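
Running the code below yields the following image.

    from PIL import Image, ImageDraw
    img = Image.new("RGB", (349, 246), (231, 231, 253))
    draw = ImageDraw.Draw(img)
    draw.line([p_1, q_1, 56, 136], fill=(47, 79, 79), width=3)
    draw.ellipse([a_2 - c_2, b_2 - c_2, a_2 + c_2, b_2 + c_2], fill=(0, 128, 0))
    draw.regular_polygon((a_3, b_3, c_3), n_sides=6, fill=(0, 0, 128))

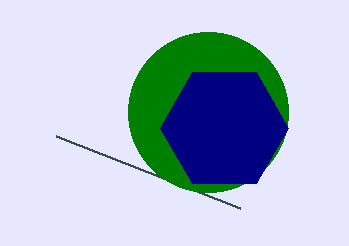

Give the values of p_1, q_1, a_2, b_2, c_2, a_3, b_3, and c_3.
p_1 = 240; q_1 = 208; a_2 = 208; b_2 = 112; c_2 = 80; a_3 = 224; b_3 = 128; c_3 = 64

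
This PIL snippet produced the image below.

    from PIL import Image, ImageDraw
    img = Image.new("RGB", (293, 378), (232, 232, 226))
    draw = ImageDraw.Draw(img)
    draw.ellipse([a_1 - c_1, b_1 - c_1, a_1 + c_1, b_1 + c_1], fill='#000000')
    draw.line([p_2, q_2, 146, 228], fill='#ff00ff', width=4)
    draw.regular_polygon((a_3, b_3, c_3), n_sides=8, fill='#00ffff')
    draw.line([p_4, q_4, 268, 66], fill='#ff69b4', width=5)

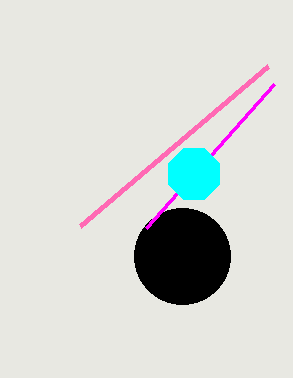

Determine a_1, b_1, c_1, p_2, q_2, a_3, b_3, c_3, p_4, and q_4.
a_1 = 182
b_1 = 256
c_1 = 48
p_2 = 274
q_2 = 84
a_3 = 194
b_3 = 174
c_3 = 28
p_4 = 80
q_4 = 226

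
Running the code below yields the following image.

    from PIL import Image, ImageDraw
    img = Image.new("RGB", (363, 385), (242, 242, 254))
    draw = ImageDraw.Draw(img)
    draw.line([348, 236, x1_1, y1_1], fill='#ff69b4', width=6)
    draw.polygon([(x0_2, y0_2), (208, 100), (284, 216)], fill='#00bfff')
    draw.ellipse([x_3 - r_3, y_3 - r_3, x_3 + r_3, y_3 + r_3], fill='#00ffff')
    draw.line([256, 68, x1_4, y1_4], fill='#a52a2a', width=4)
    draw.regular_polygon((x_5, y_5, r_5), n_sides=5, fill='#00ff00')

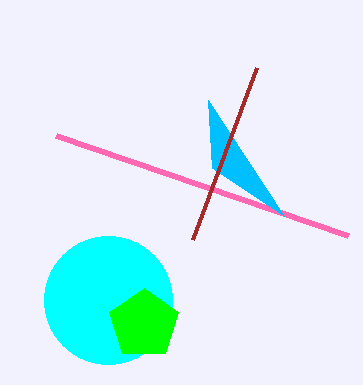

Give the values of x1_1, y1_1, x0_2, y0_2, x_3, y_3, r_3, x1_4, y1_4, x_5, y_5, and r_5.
x1_1 = 56, y1_1 = 136, x0_2 = 212, y0_2 = 168, x_3 = 108, y_3 = 300, r_3 = 64, x1_4 = 192, y1_4 = 240, x_5 = 144, y_5 = 324, r_5 = 36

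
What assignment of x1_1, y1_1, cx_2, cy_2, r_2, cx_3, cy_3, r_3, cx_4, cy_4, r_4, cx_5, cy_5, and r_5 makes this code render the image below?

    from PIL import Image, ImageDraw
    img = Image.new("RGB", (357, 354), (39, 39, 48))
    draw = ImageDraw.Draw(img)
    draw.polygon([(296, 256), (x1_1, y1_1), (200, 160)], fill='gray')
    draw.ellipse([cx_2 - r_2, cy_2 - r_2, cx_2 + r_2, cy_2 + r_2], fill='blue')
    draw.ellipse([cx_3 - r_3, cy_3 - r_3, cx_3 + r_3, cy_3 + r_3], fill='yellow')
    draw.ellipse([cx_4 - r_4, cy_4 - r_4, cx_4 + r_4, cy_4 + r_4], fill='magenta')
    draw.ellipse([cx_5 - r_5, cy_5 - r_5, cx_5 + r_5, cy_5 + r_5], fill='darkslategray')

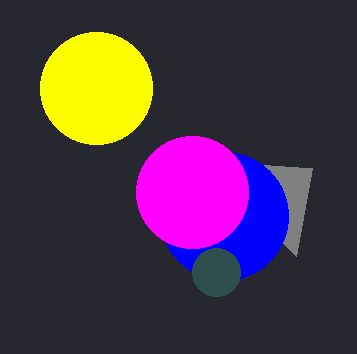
x1_1 = 312, y1_1 = 168, cx_2 = 224, cy_2 = 216, r_2 = 64, cx_3 = 96, cy_3 = 88, r_3 = 56, cx_4 = 192, cy_4 = 192, r_4 = 56, cx_5 = 216, cy_5 = 272, r_5 = 24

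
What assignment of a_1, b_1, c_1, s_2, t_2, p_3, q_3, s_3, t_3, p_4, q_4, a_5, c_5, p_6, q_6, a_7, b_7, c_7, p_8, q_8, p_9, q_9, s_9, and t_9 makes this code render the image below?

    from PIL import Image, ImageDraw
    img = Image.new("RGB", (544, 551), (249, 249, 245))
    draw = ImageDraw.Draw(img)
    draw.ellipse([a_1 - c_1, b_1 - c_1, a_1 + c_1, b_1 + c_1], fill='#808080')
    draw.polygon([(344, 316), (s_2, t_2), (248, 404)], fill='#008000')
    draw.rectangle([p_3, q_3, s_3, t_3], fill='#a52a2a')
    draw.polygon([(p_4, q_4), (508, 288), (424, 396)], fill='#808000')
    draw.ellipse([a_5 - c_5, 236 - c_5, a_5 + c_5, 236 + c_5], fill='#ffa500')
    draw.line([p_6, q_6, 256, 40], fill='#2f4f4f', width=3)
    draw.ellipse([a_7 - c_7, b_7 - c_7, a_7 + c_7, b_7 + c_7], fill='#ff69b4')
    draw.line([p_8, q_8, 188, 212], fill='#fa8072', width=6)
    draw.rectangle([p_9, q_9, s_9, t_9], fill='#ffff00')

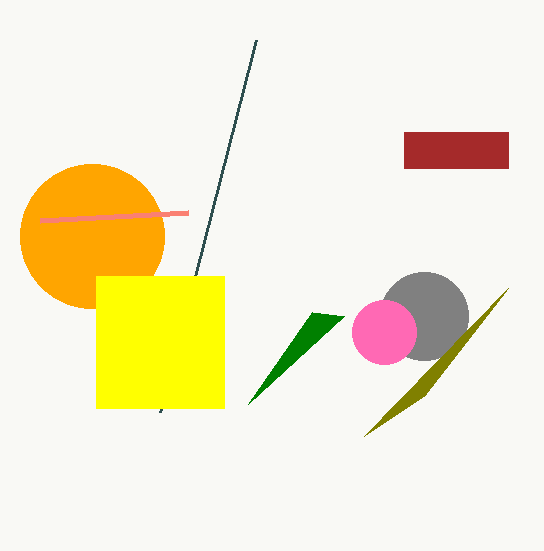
a_1 = 424, b_1 = 316, c_1 = 44, s_2 = 312, t_2 = 312, p_3 = 404, q_3 = 132, s_3 = 508, t_3 = 168, p_4 = 364, q_4 = 436, a_5 = 92, c_5 = 72, p_6 = 160, q_6 = 412, a_7 = 384, b_7 = 332, c_7 = 32, p_8 = 40, q_8 = 220, p_9 = 96, q_9 = 276, s_9 = 224, t_9 = 408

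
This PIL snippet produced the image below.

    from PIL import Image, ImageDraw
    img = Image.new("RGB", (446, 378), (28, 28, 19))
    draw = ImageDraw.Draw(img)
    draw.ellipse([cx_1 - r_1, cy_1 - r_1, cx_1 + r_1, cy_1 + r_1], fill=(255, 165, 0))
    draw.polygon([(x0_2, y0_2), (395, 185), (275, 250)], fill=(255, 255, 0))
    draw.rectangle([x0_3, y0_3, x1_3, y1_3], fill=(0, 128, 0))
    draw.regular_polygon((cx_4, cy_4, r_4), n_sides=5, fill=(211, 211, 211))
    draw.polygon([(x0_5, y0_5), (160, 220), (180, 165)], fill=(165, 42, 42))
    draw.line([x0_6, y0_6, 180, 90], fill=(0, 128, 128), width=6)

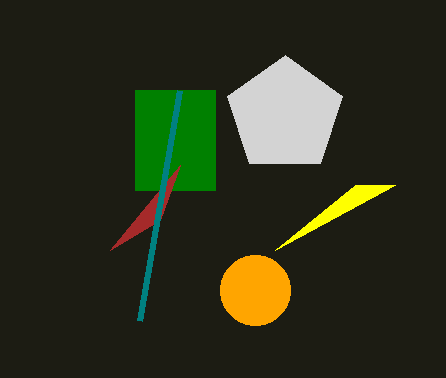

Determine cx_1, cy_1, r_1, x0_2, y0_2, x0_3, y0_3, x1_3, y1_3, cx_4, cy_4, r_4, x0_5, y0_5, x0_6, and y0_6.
cx_1 = 255; cy_1 = 290; r_1 = 35; x0_2 = 355; y0_2 = 185; x0_3 = 135; y0_3 = 90; x1_3 = 215; y1_3 = 190; cx_4 = 285; cy_4 = 115; r_4 = 60; x0_5 = 110; y0_5 = 250; x0_6 = 140; y0_6 = 320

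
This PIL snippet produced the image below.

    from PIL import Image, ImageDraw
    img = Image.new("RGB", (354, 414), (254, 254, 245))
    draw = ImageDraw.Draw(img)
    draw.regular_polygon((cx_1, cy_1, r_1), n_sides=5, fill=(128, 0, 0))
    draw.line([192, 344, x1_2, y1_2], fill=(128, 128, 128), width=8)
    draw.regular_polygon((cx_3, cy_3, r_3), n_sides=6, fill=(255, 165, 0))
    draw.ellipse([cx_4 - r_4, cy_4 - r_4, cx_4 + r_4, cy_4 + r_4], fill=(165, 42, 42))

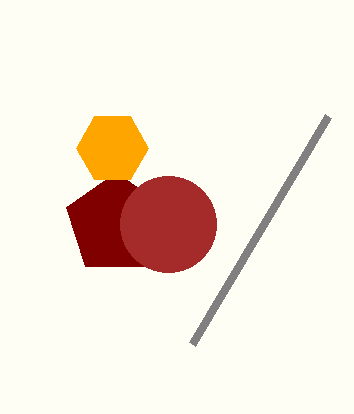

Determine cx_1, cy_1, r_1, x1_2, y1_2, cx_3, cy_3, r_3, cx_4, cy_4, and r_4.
cx_1 = 116, cy_1 = 224, r_1 = 52, x1_2 = 328, y1_2 = 116, cx_3 = 112, cy_3 = 148, r_3 = 36, cx_4 = 168, cy_4 = 224, r_4 = 48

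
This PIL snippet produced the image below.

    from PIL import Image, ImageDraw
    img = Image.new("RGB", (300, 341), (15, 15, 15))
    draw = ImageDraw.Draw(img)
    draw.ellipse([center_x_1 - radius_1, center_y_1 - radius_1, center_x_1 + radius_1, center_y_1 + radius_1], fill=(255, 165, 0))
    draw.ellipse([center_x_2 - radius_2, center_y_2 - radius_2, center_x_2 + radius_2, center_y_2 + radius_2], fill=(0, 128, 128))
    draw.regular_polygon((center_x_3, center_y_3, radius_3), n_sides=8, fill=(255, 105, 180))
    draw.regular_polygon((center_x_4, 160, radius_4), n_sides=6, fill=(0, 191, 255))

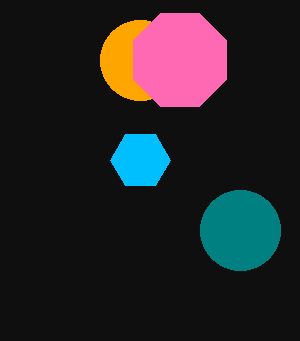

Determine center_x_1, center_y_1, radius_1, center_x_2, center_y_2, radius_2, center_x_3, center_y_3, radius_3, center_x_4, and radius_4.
center_x_1 = 140, center_y_1 = 60, radius_1 = 40, center_x_2 = 240, center_y_2 = 230, radius_2 = 40, center_x_3 = 180, center_y_3 = 60, radius_3 = 50, center_x_4 = 140, radius_4 = 30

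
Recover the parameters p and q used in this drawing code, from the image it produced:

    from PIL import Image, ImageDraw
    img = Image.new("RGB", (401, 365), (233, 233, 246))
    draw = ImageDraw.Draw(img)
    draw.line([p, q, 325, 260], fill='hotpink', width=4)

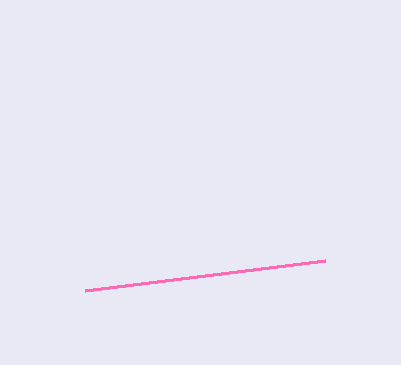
p = 85, q = 290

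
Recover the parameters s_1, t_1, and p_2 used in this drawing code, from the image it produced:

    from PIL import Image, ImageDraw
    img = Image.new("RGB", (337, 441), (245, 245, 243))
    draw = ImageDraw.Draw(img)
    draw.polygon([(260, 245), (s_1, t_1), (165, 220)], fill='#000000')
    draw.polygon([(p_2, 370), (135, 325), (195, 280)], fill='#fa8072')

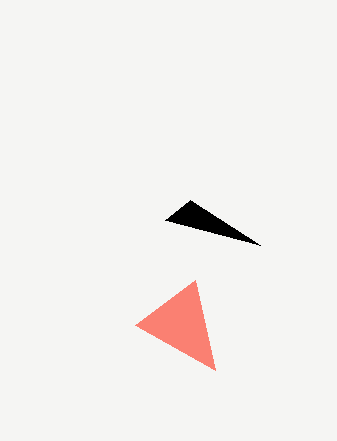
s_1 = 190; t_1 = 200; p_2 = 215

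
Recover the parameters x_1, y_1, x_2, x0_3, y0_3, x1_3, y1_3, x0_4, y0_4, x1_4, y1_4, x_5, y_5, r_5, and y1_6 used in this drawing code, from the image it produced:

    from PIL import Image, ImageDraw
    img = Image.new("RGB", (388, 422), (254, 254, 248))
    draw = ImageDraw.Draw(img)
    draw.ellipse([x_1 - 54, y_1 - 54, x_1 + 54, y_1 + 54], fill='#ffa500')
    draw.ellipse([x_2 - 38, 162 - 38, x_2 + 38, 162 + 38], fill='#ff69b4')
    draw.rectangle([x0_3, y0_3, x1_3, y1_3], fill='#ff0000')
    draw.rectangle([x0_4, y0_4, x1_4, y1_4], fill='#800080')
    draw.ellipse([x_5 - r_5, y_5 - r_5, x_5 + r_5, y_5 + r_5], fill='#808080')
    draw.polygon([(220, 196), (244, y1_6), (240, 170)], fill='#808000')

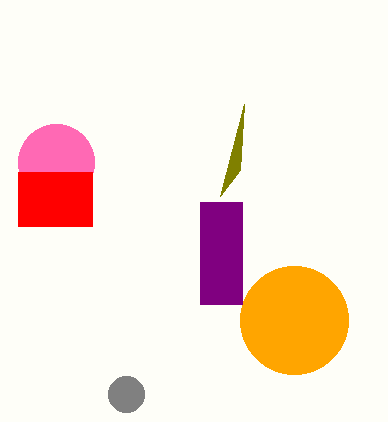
x_1 = 294, y_1 = 320, x_2 = 56, x0_3 = 18, y0_3 = 172, x1_3 = 92, y1_3 = 226, x0_4 = 200, y0_4 = 202, x1_4 = 242, y1_4 = 304, x_5 = 126, y_5 = 394, r_5 = 18, y1_6 = 104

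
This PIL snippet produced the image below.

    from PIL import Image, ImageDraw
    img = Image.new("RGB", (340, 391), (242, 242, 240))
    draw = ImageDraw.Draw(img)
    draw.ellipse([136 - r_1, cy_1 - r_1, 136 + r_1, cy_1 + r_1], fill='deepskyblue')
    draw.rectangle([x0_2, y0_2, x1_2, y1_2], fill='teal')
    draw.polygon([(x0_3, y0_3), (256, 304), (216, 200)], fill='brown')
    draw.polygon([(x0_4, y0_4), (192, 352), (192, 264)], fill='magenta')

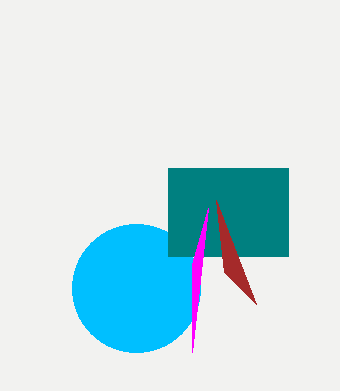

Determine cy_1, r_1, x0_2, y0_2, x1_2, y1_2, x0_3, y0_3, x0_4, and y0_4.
cy_1 = 288, r_1 = 64, x0_2 = 168, y0_2 = 168, x1_2 = 288, y1_2 = 256, x0_3 = 224, y0_3 = 272, x0_4 = 208, y0_4 = 208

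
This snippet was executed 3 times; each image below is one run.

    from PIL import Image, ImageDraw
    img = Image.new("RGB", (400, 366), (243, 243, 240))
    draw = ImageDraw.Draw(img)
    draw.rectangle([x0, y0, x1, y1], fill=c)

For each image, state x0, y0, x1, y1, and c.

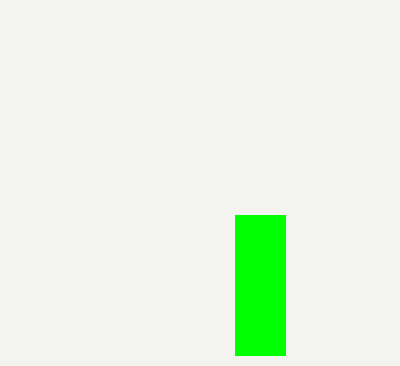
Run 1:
x0 = 235
y0 = 215
x1 = 285
y1 = 355
c = 'lime'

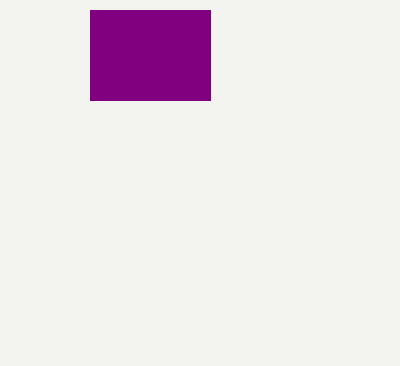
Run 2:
x0 = 90
y0 = 10
x1 = 210
y1 = 100
c = 'purple'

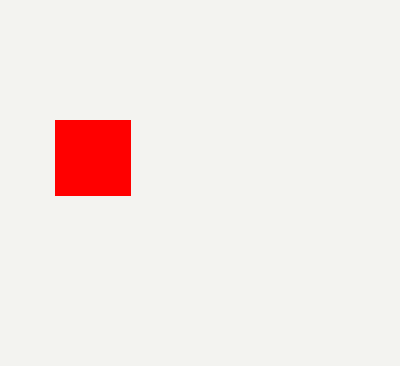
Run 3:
x0 = 55
y0 = 120
x1 = 130
y1 = 195
c = 'red'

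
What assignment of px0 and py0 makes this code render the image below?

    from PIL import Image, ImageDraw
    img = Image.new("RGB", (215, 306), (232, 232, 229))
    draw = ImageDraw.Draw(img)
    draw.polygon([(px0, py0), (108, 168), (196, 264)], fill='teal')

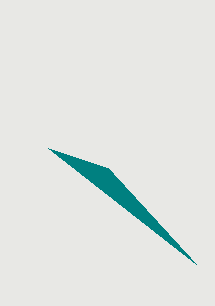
px0 = 48, py0 = 148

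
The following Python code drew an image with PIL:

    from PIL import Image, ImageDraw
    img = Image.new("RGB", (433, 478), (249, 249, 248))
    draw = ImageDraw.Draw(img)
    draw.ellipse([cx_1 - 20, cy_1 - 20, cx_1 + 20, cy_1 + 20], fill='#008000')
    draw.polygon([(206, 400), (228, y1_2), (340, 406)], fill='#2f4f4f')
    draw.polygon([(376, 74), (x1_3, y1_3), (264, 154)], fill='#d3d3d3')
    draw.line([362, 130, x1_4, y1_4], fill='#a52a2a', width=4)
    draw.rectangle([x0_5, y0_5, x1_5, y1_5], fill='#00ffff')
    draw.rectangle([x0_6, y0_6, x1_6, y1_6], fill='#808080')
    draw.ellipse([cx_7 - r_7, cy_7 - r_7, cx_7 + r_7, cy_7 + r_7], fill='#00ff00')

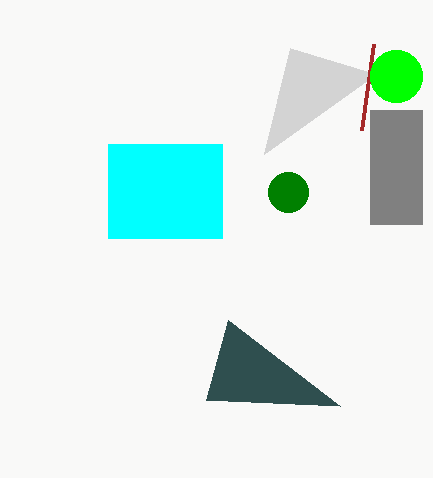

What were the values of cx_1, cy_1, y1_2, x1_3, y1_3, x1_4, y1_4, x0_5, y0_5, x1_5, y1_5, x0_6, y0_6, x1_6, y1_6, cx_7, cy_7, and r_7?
cx_1 = 288; cy_1 = 192; y1_2 = 320; x1_3 = 290; y1_3 = 48; x1_4 = 374; y1_4 = 44; x0_5 = 108; y0_5 = 144; x1_5 = 222; y1_5 = 238; x0_6 = 370; y0_6 = 110; x1_6 = 422; y1_6 = 224; cx_7 = 396; cy_7 = 76; r_7 = 26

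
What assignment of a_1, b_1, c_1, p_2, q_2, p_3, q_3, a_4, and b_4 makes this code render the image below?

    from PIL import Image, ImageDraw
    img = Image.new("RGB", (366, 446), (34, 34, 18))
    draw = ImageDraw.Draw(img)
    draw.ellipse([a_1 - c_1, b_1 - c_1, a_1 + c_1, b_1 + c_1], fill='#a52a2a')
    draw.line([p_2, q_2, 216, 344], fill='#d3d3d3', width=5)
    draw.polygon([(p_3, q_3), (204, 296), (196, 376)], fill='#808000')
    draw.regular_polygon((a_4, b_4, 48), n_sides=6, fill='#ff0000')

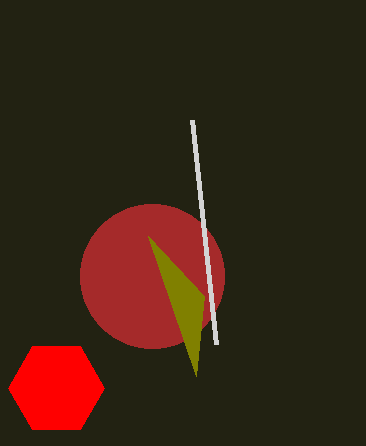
a_1 = 152
b_1 = 276
c_1 = 72
p_2 = 192
q_2 = 120
p_3 = 148
q_3 = 236
a_4 = 56
b_4 = 388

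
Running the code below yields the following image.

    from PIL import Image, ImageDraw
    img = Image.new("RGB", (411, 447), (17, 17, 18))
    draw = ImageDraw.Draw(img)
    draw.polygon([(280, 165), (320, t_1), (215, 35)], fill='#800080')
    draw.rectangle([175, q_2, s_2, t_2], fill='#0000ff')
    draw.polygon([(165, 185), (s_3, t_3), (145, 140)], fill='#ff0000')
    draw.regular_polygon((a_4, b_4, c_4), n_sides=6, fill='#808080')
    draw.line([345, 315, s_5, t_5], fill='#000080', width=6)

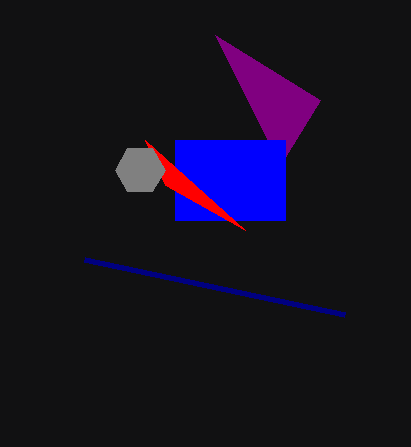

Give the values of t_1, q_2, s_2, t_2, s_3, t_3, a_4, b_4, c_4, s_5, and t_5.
t_1 = 100; q_2 = 140; s_2 = 285; t_2 = 220; s_3 = 245; t_3 = 230; a_4 = 140; b_4 = 170; c_4 = 25; s_5 = 85; t_5 = 260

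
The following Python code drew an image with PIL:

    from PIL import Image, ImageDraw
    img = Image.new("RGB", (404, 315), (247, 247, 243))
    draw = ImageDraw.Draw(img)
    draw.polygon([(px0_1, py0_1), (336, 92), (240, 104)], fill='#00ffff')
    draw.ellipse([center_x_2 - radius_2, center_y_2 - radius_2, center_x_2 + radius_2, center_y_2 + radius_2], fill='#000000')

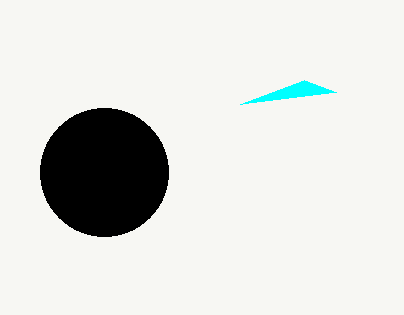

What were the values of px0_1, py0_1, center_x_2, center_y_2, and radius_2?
px0_1 = 304, py0_1 = 80, center_x_2 = 104, center_y_2 = 172, radius_2 = 64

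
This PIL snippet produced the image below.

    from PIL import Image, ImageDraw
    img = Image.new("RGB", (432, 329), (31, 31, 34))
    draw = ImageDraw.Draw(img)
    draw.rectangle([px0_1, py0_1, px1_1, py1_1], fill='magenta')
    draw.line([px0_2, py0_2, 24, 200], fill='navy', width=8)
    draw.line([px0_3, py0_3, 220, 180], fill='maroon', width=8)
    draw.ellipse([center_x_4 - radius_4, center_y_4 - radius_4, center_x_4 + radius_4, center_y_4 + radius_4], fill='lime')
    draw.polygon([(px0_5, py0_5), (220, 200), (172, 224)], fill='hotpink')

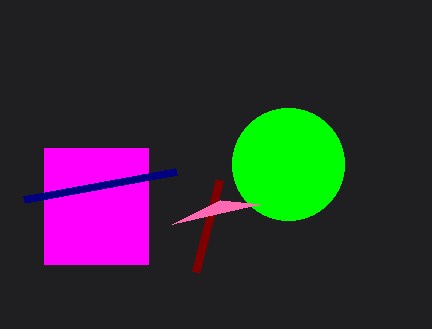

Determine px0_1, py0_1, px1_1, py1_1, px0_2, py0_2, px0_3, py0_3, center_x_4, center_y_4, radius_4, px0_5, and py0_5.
px0_1 = 44, py0_1 = 148, px1_1 = 148, py1_1 = 264, px0_2 = 176, py0_2 = 172, px0_3 = 196, py0_3 = 272, center_x_4 = 288, center_y_4 = 164, radius_4 = 56, px0_5 = 260, py0_5 = 204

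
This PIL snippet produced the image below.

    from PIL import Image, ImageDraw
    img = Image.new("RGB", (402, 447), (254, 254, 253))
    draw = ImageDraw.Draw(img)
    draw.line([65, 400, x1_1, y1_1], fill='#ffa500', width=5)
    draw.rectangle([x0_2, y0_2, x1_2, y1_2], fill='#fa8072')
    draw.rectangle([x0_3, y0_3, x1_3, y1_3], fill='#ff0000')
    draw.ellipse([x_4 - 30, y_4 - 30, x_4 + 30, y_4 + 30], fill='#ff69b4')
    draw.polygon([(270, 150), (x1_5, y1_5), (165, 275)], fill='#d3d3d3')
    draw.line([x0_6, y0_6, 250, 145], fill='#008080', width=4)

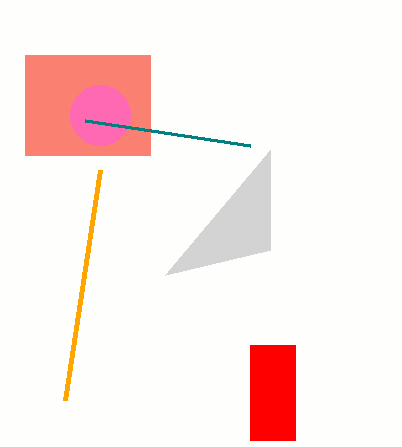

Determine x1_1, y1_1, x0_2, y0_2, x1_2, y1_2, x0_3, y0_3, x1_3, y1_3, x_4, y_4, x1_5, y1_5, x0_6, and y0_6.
x1_1 = 100; y1_1 = 170; x0_2 = 25; y0_2 = 55; x1_2 = 150; y1_2 = 155; x0_3 = 250; y0_3 = 345; x1_3 = 295; y1_3 = 440; x_4 = 100; y_4 = 115; x1_5 = 270; y1_5 = 250; x0_6 = 85; y0_6 = 120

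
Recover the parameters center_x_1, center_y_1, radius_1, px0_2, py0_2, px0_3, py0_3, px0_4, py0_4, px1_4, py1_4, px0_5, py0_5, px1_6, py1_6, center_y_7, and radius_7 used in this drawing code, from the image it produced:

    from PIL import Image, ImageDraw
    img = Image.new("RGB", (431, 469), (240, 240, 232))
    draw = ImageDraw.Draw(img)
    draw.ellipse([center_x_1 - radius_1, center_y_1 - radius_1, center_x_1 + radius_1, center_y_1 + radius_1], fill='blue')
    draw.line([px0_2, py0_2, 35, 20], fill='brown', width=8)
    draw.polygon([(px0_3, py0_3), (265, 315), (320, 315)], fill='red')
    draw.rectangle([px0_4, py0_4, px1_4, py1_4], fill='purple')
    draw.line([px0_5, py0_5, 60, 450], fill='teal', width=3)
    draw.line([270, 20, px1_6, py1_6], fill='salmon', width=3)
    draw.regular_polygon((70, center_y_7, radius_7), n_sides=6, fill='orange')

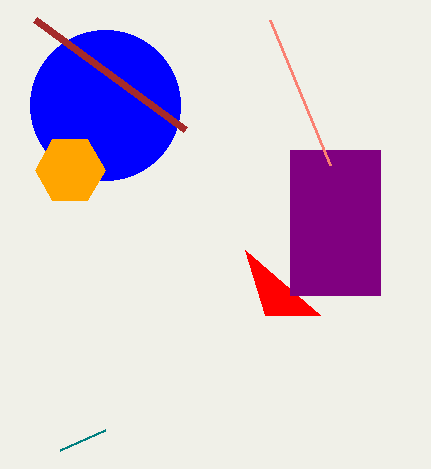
center_x_1 = 105
center_y_1 = 105
radius_1 = 75
px0_2 = 185
py0_2 = 130
px0_3 = 245
py0_3 = 250
px0_4 = 290
py0_4 = 150
px1_4 = 380
py1_4 = 295
px0_5 = 105
py0_5 = 430
px1_6 = 330
py1_6 = 165
center_y_7 = 170
radius_7 = 35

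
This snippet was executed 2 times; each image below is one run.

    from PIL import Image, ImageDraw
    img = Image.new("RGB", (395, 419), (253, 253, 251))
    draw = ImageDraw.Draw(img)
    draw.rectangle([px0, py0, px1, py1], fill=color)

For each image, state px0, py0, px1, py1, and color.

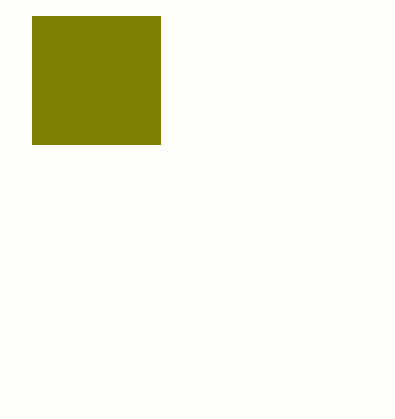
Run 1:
px0 = 32, py0 = 16, px1 = 160, py1 = 144, color = 'olive'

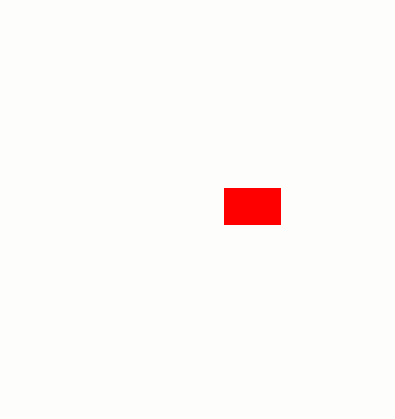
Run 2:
px0 = 224
py0 = 188
px1 = 280
py1 = 224
color = 'red'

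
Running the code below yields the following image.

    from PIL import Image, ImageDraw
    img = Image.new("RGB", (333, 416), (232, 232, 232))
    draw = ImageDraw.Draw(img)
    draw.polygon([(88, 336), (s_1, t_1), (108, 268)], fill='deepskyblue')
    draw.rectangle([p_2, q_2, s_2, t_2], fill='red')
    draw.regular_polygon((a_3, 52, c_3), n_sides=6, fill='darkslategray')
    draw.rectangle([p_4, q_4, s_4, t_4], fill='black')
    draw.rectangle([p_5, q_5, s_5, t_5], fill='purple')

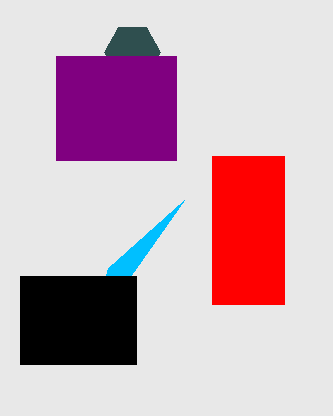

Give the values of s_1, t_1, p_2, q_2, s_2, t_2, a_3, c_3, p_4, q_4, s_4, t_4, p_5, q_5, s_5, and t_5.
s_1 = 184, t_1 = 200, p_2 = 212, q_2 = 156, s_2 = 284, t_2 = 304, a_3 = 132, c_3 = 28, p_4 = 20, q_4 = 276, s_4 = 136, t_4 = 364, p_5 = 56, q_5 = 56, s_5 = 176, t_5 = 160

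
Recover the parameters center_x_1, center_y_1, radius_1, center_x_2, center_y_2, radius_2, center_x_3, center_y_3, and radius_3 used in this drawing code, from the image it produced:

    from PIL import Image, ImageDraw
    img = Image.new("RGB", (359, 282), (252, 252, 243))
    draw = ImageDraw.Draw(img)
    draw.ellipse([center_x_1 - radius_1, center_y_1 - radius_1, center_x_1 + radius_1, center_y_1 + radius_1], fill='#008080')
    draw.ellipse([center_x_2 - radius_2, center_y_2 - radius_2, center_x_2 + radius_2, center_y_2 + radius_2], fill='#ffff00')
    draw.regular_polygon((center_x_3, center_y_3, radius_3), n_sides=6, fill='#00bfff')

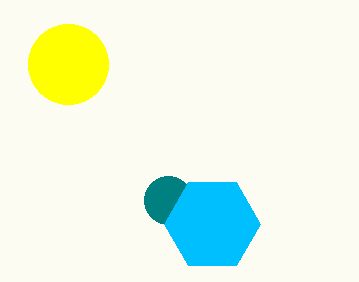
center_x_1 = 168, center_y_1 = 200, radius_1 = 24, center_x_2 = 68, center_y_2 = 64, radius_2 = 40, center_x_3 = 212, center_y_3 = 224, radius_3 = 48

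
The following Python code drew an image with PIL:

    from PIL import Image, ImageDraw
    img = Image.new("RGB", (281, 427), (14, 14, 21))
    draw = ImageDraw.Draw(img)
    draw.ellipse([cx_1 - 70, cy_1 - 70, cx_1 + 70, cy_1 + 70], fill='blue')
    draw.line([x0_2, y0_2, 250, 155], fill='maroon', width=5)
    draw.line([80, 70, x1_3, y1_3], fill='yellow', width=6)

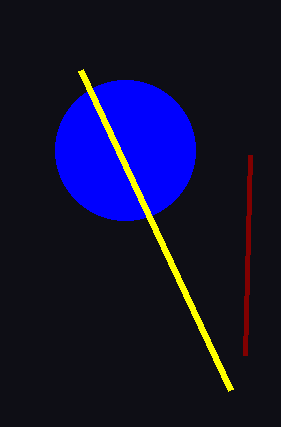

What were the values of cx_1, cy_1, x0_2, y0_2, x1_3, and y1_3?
cx_1 = 125
cy_1 = 150
x0_2 = 245
y0_2 = 355
x1_3 = 230
y1_3 = 390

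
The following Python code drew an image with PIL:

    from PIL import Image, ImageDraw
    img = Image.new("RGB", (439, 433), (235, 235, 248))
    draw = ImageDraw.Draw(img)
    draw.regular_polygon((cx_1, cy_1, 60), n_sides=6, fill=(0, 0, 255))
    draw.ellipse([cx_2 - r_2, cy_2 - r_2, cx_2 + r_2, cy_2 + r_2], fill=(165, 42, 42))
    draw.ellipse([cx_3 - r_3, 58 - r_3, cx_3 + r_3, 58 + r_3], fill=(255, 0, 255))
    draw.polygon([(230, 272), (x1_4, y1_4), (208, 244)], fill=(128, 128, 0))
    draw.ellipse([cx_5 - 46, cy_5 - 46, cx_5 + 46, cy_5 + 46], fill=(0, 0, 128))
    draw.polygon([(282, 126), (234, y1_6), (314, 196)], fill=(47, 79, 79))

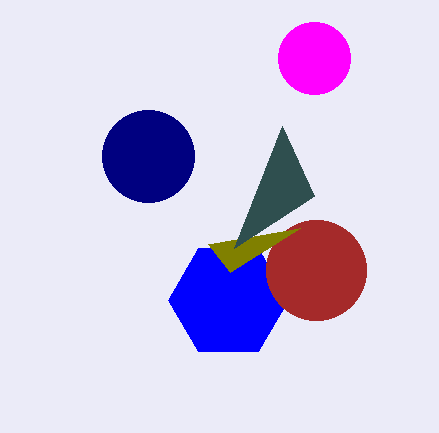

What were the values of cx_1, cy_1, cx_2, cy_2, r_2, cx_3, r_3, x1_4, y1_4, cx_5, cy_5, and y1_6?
cx_1 = 228
cy_1 = 300
cx_2 = 316
cy_2 = 270
r_2 = 50
cx_3 = 314
r_3 = 36
x1_4 = 300
y1_4 = 228
cx_5 = 148
cy_5 = 156
y1_6 = 248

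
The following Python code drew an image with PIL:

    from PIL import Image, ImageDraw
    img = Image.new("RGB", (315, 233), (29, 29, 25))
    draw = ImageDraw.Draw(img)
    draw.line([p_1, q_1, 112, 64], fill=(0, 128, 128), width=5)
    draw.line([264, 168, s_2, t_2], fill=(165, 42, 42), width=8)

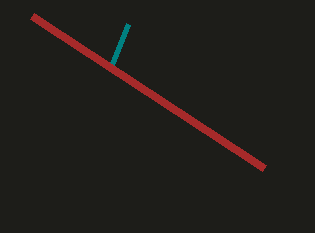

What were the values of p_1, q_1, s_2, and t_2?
p_1 = 128
q_1 = 24
s_2 = 32
t_2 = 16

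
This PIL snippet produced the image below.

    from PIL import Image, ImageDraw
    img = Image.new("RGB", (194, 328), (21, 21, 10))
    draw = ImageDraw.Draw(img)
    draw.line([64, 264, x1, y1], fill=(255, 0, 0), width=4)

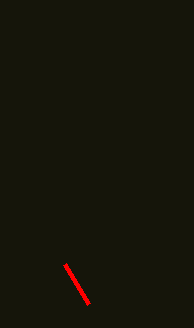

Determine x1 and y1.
x1 = 88; y1 = 304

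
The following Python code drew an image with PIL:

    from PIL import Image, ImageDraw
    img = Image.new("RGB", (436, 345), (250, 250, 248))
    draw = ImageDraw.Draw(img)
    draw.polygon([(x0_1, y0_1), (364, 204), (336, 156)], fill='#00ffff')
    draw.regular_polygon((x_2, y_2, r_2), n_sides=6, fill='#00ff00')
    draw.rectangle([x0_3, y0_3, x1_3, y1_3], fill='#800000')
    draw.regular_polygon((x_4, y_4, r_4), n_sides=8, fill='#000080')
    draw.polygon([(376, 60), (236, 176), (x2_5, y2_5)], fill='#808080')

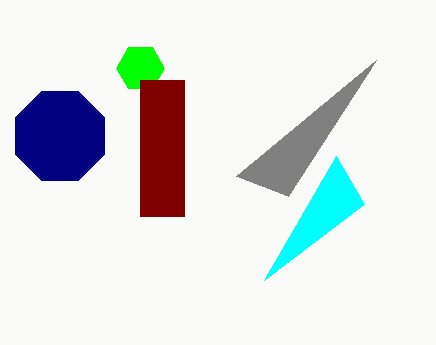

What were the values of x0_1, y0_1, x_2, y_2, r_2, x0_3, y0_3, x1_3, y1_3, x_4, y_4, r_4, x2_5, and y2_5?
x0_1 = 264, y0_1 = 280, x_2 = 140, y_2 = 68, r_2 = 24, x0_3 = 140, y0_3 = 80, x1_3 = 184, y1_3 = 216, x_4 = 60, y_4 = 136, r_4 = 48, x2_5 = 288, y2_5 = 196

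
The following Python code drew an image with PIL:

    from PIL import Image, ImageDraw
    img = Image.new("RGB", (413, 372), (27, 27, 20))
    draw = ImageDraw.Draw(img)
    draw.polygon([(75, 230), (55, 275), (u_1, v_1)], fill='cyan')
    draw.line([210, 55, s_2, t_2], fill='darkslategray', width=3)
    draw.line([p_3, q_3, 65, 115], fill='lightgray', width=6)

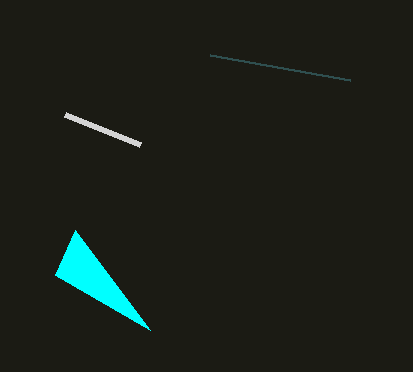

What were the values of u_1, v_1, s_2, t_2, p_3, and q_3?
u_1 = 150, v_1 = 330, s_2 = 350, t_2 = 80, p_3 = 140, q_3 = 145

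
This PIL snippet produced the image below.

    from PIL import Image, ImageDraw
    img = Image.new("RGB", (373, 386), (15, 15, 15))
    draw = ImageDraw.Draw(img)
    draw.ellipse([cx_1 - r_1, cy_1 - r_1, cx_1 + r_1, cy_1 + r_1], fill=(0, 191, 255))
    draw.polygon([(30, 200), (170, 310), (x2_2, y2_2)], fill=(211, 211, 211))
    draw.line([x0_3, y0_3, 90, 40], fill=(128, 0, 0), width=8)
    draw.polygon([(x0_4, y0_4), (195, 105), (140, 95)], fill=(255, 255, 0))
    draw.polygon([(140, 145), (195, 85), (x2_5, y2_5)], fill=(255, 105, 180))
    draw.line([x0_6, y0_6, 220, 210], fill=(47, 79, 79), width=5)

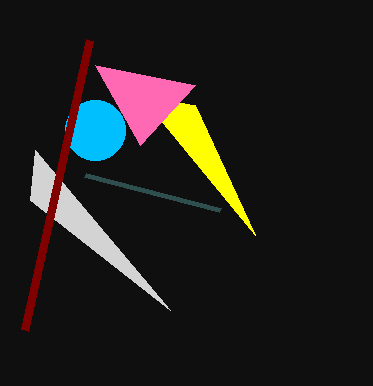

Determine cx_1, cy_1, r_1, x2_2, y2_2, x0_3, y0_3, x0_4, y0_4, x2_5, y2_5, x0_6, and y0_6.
cx_1 = 95, cy_1 = 130, r_1 = 30, x2_2 = 35, y2_2 = 150, x0_3 = 25, y0_3 = 330, x0_4 = 255, y0_4 = 235, x2_5 = 95, y2_5 = 65, x0_6 = 85, y0_6 = 175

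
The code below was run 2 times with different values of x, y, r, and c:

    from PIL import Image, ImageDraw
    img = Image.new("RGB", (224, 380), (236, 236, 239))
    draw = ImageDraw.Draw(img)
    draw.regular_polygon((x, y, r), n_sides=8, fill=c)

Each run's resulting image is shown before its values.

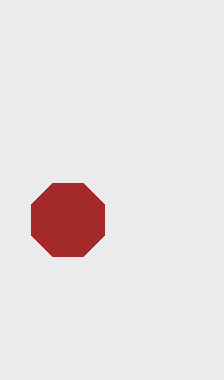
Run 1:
x = 68
y = 220
r = 40
c = 'brown'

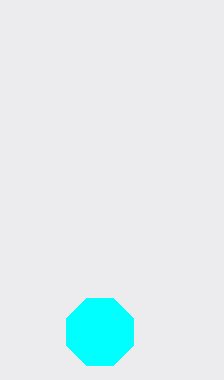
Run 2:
x = 100, y = 332, r = 36, c = 'cyan'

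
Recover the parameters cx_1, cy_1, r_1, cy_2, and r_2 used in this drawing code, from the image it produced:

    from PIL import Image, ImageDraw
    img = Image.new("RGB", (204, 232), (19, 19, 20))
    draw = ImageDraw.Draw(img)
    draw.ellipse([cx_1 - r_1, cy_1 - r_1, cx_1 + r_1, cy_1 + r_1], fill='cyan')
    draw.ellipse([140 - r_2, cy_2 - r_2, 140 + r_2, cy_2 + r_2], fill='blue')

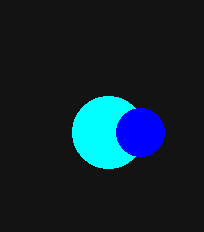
cx_1 = 108; cy_1 = 132; r_1 = 36; cy_2 = 132; r_2 = 24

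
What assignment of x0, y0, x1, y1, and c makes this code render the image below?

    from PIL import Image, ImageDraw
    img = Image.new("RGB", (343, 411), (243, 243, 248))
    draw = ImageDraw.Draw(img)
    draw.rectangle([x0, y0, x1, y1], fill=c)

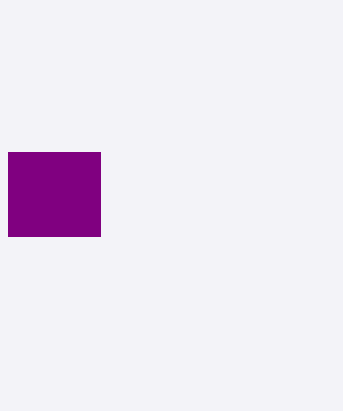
x0 = 8
y0 = 152
x1 = 100
y1 = 236
c = 'purple'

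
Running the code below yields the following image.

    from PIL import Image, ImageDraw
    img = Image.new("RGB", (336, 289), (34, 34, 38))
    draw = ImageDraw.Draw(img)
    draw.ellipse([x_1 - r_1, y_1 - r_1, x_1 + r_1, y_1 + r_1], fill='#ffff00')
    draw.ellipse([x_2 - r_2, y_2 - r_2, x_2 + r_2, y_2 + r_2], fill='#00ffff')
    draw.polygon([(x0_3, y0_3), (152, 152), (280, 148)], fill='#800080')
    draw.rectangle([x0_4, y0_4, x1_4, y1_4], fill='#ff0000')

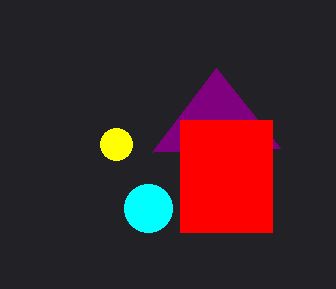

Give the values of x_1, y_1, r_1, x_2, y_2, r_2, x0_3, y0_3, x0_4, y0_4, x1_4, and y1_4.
x_1 = 116; y_1 = 144; r_1 = 16; x_2 = 148; y_2 = 208; r_2 = 24; x0_3 = 216; y0_3 = 68; x0_4 = 180; y0_4 = 120; x1_4 = 272; y1_4 = 232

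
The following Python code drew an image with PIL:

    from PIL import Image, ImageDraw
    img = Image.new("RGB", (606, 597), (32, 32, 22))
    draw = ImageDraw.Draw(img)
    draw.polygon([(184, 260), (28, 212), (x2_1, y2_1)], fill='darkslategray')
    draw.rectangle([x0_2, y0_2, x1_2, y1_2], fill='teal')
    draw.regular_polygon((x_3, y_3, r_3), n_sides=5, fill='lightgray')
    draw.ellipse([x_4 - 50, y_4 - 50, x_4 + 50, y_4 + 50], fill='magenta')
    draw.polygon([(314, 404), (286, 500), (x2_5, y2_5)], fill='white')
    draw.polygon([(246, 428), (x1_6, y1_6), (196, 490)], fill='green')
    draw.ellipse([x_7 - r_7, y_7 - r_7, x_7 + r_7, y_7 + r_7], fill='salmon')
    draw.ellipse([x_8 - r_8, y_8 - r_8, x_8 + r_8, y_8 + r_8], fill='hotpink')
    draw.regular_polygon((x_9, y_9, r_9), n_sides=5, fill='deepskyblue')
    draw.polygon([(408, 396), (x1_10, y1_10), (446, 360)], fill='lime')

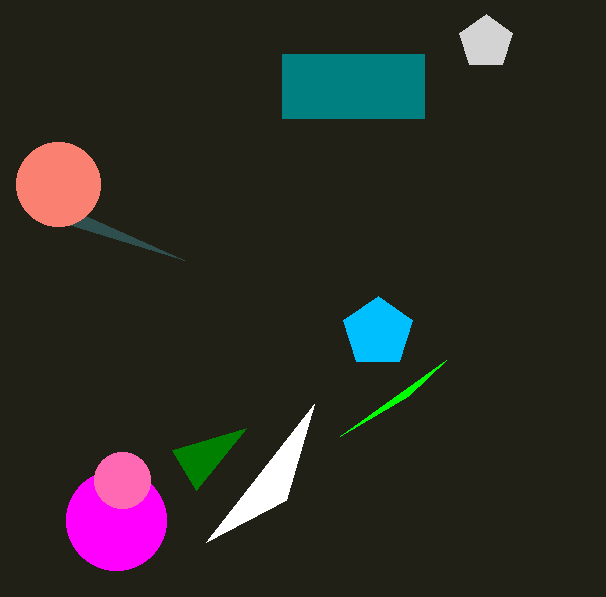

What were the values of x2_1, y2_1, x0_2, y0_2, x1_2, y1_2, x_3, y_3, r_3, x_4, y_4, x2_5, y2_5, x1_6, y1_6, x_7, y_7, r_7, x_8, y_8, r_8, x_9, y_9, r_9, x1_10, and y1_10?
x2_1 = 86, y2_1 = 216, x0_2 = 282, y0_2 = 54, x1_2 = 424, y1_2 = 118, x_3 = 486, y_3 = 42, r_3 = 28, x_4 = 116, y_4 = 520, x2_5 = 206, y2_5 = 542, x1_6 = 172, y1_6 = 450, x_7 = 58, y_7 = 184, r_7 = 42, x_8 = 122, y_8 = 480, r_8 = 28, x_9 = 378, y_9 = 332, r_9 = 36, x1_10 = 340, y1_10 = 436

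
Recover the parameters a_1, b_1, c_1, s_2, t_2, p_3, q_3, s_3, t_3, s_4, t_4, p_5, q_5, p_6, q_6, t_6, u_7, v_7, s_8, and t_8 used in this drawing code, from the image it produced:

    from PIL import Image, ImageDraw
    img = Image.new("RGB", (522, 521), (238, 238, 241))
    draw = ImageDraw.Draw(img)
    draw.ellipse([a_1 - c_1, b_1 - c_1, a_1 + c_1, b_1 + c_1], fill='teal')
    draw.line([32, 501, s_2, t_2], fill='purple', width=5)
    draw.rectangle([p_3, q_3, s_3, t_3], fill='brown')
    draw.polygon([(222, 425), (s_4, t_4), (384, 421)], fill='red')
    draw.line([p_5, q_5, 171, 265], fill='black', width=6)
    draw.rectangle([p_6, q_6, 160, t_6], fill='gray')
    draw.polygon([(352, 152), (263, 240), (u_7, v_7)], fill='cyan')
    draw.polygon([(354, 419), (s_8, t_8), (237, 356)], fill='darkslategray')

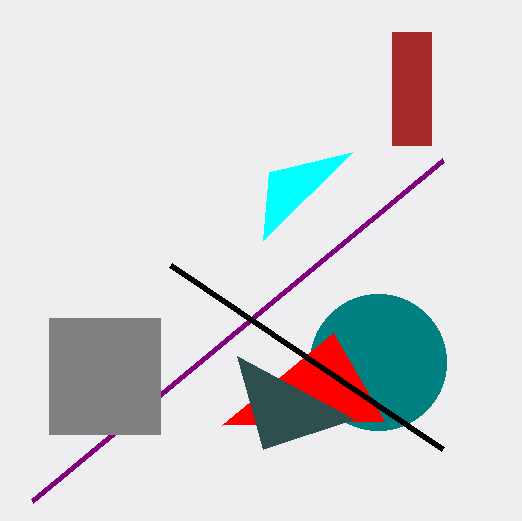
a_1 = 378
b_1 = 362
c_1 = 68
s_2 = 443
t_2 = 160
p_3 = 392
q_3 = 32
s_3 = 431
t_3 = 145
s_4 = 333
t_4 = 333
p_5 = 443
q_5 = 449
p_6 = 49
q_6 = 318
t_6 = 434
u_7 = 269
v_7 = 172
s_8 = 263
t_8 = 449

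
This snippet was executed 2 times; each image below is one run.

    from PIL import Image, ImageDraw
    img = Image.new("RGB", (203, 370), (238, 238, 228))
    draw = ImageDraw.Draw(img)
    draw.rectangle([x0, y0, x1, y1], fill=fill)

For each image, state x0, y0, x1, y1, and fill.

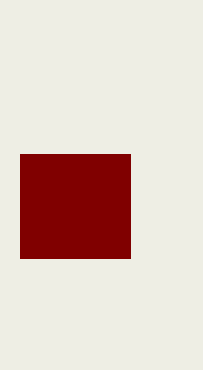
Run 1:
x0 = 20; y0 = 154; x1 = 130; y1 = 258; fill = 'maroon'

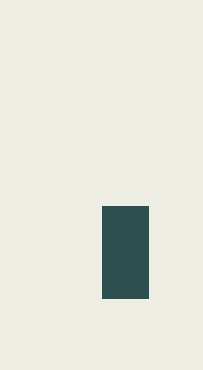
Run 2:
x0 = 102; y0 = 206; x1 = 148; y1 = 298; fill = 'darkslategray'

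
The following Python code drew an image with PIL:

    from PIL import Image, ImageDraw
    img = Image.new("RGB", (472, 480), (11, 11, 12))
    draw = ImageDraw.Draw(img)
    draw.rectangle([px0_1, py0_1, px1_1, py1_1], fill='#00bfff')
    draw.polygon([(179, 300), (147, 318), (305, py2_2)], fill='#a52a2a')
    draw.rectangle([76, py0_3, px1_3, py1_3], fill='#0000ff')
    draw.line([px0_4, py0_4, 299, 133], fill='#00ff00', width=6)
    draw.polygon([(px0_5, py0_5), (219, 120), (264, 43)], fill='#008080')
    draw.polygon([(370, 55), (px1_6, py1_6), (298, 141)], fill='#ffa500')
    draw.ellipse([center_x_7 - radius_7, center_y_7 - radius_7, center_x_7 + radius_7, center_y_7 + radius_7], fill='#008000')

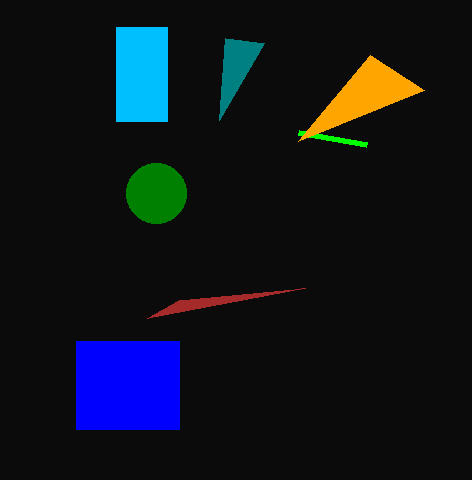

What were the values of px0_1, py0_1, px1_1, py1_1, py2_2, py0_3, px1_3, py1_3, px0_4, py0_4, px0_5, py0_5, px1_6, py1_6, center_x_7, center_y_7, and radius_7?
px0_1 = 116
py0_1 = 27
px1_1 = 167
py1_1 = 121
py2_2 = 288
py0_3 = 341
px1_3 = 179
py1_3 = 429
px0_4 = 367
py0_4 = 145
px0_5 = 225
py0_5 = 38
px1_6 = 424
py1_6 = 90
center_x_7 = 156
center_y_7 = 193
radius_7 = 30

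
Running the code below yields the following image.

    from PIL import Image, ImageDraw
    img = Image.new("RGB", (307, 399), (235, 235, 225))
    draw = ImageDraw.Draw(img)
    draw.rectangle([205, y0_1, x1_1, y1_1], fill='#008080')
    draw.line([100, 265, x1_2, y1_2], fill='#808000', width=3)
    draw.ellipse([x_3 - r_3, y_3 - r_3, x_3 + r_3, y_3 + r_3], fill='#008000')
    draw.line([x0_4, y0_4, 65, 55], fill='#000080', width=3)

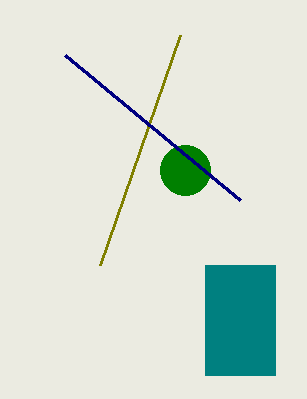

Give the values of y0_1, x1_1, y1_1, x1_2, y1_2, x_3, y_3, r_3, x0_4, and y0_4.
y0_1 = 265
x1_1 = 275
y1_1 = 375
x1_2 = 180
y1_2 = 35
x_3 = 185
y_3 = 170
r_3 = 25
x0_4 = 240
y0_4 = 200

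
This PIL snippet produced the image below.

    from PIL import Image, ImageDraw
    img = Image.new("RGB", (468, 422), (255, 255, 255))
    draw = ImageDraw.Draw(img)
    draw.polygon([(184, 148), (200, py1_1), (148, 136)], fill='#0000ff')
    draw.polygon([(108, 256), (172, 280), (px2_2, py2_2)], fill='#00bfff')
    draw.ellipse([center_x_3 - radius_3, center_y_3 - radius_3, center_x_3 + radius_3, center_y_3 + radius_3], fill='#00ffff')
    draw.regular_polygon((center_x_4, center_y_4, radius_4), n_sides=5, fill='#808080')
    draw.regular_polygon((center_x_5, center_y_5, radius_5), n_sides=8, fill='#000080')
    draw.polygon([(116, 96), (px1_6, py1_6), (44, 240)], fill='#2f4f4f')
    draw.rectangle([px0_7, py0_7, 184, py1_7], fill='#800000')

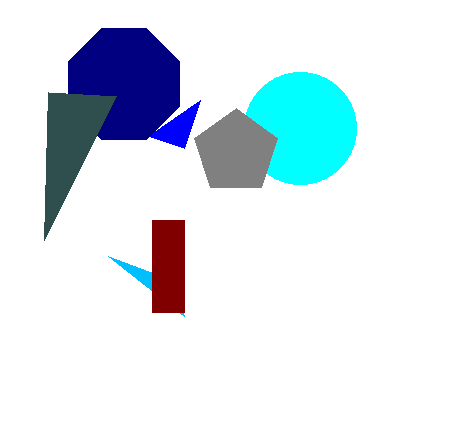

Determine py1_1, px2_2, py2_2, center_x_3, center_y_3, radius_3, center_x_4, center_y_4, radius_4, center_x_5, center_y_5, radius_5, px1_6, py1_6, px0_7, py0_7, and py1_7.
py1_1 = 100, px2_2 = 184, py2_2 = 316, center_x_3 = 300, center_y_3 = 128, radius_3 = 56, center_x_4 = 236, center_y_4 = 152, radius_4 = 44, center_x_5 = 124, center_y_5 = 84, radius_5 = 60, px1_6 = 48, py1_6 = 92, px0_7 = 152, py0_7 = 220, py1_7 = 312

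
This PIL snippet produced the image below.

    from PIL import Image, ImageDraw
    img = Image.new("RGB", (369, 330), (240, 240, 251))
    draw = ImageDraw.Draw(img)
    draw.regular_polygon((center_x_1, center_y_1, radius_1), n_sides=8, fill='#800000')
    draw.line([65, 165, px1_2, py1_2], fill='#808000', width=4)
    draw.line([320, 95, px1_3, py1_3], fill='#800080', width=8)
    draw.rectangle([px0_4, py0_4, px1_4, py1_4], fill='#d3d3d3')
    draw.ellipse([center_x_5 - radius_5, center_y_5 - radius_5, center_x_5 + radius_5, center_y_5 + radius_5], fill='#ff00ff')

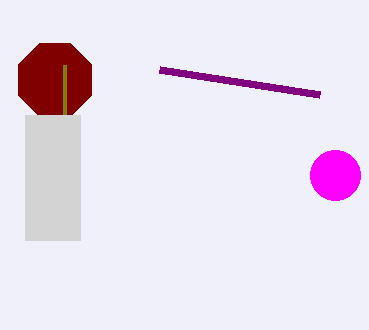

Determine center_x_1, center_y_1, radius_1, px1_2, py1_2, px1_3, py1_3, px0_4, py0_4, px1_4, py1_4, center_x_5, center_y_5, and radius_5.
center_x_1 = 55, center_y_1 = 80, radius_1 = 40, px1_2 = 65, py1_2 = 65, px1_3 = 160, py1_3 = 70, px0_4 = 25, py0_4 = 115, px1_4 = 80, py1_4 = 240, center_x_5 = 335, center_y_5 = 175, radius_5 = 25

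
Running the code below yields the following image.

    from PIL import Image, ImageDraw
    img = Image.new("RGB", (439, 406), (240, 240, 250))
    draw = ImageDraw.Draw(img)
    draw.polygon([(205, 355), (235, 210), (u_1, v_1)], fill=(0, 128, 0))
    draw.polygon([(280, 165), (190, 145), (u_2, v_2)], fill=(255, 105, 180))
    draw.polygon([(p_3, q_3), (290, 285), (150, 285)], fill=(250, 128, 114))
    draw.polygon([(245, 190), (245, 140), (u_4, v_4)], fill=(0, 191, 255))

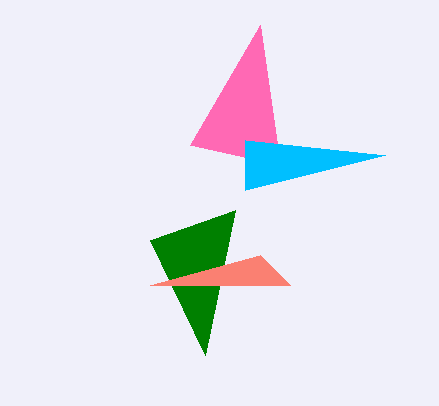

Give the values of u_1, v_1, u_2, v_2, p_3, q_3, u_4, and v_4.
u_1 = 150
v_1 = 240
u_2 = 260
v_2 = 25
p_3 = 260
q_3 = 255
u_4 = 385
v_4 = 155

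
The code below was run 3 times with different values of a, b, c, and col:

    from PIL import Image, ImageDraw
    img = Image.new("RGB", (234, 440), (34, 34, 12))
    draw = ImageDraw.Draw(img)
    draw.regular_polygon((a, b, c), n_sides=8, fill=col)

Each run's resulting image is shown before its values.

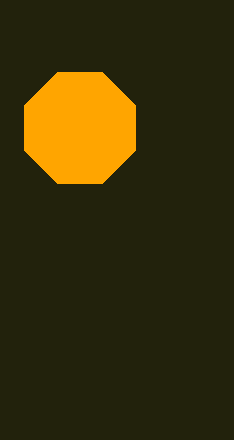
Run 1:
a = 80
b = 128
c = 60
col = 'orange'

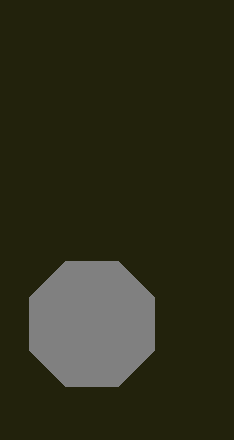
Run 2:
a = 92, b = 324, c = 68, col = 'gray'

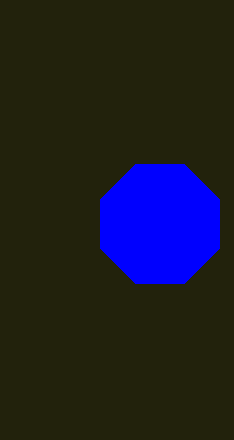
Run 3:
a = 160; b = 224; c = 64; col = 'blue'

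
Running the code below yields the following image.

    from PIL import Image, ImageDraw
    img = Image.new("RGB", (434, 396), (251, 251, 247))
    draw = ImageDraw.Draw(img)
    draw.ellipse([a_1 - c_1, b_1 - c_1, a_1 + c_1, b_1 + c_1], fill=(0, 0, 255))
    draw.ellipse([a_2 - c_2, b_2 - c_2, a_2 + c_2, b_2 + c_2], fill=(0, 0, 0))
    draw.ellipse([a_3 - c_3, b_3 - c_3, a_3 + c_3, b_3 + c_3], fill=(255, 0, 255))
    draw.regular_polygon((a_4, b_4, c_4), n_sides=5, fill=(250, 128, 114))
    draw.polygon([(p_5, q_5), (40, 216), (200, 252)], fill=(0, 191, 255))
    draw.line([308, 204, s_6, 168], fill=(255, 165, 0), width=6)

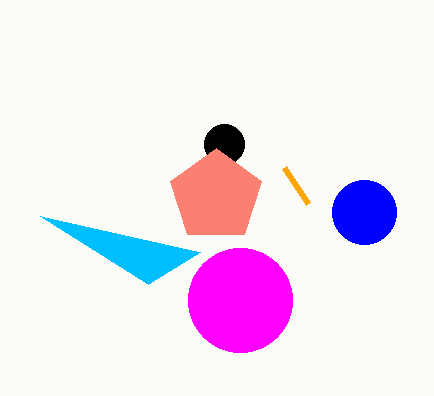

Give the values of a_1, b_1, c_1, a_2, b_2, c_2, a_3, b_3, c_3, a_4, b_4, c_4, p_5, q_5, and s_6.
a_1 = 364; b_1 = 212; c_1 = 32; a_2 = 224; b_2 = 144; c_2 = 20; a_3 = 240; b_3 = 300; c_3 = 52; a_4 = 216; b_4 = 196; c_4 = 48; p_5 = 148; q_5 = 284; s_6 = 284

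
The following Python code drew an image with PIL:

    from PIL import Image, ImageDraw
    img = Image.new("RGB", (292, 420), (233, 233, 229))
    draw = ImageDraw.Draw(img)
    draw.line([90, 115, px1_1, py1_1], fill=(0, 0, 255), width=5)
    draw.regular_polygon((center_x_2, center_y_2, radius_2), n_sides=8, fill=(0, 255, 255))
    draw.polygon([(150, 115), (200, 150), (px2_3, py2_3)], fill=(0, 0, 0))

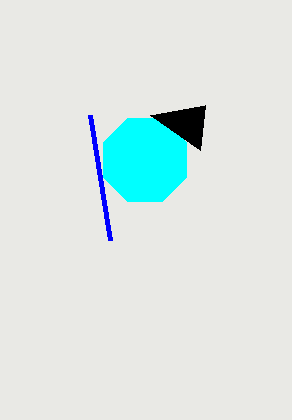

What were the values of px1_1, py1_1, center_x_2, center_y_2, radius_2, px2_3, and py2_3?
px1_1 = 110; py1_1 = 240; center_x_2 = 145; center_y_2 = 160; radius_2 = 45; px2_3 = 205; py2_3 = 105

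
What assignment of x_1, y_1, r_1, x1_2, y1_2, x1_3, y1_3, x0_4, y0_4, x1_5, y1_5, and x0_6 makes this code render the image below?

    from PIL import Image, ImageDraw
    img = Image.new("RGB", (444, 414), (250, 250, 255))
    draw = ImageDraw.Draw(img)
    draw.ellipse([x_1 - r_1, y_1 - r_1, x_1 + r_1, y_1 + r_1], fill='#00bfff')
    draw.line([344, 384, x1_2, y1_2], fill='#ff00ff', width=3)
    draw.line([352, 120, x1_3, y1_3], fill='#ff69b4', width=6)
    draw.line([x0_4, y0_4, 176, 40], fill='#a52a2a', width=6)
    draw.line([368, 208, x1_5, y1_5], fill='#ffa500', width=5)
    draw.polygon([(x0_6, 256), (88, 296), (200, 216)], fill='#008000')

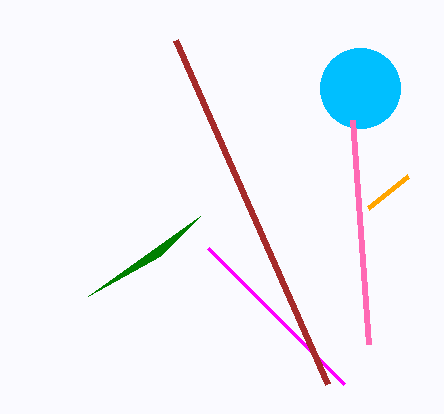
x_1 = 360; y_1 = 88; r_1 = 40; x1_2 = 208; y1_2 = 248; x1_3 = 368; y1_3 = 344; x0_4 = 328; y0_4 = 384; x1_5 = 408; y1_5 = 176; x0_6 = 160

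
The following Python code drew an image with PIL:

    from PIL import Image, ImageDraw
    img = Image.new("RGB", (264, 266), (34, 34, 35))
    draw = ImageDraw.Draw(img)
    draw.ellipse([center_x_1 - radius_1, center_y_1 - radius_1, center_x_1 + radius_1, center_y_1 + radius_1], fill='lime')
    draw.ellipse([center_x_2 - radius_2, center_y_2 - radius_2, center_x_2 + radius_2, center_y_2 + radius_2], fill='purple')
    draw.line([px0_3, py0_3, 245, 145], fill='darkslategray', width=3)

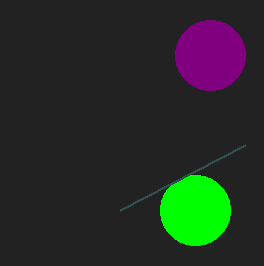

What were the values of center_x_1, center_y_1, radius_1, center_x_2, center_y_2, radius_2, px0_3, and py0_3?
center_x_1 = 195
center_y_1 = 210
radius_1 = 35
center_x_2 = 210
center_y_2 = 55
radius_2 = 35
px0_3 = 120
py0_3 = 210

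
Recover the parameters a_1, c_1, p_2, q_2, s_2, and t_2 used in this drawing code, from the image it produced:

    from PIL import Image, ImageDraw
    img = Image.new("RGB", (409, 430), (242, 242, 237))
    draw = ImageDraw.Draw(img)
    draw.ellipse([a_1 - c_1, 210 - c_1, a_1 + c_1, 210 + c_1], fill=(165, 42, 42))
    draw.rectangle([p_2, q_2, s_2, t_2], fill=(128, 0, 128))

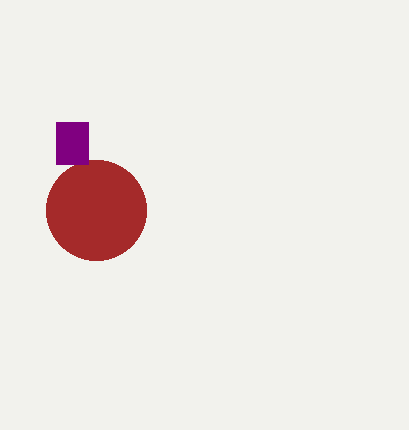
a_1 = 96, c_1 = 50, p_2 = 56, q_2 = 122, s_2 = 88, t_2 = 164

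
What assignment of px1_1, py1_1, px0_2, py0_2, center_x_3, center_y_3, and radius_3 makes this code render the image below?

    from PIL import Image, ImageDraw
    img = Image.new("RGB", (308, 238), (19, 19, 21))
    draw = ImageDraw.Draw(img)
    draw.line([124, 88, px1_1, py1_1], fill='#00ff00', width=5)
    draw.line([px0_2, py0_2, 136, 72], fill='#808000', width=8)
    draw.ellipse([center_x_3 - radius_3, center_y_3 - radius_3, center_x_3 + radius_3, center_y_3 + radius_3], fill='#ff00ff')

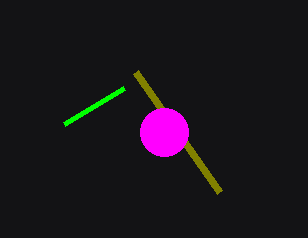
px1_1 = 64
py1_1 = 124
px0_2 = 220
py0_2 = 192
center_x_3 = 164
center_y_3 = 132
radius_3 = 24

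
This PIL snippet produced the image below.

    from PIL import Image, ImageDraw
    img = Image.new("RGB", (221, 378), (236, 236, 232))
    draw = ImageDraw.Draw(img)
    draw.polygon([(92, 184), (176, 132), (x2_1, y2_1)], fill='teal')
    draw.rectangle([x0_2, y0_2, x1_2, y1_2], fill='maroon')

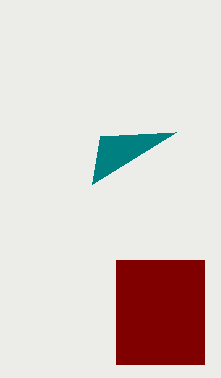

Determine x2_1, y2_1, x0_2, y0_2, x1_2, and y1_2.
x2_1 = 100; y2_1 = 136; x0_2 = 116; y0_2 = 260; x1_2 = 204; y1_2 = 364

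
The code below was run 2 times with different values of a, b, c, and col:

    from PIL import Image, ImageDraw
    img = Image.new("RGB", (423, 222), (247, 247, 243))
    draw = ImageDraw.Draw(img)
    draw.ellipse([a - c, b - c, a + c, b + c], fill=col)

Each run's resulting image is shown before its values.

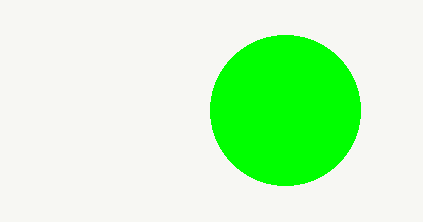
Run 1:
a = 285, b = 110, c = 75, col = 'lime'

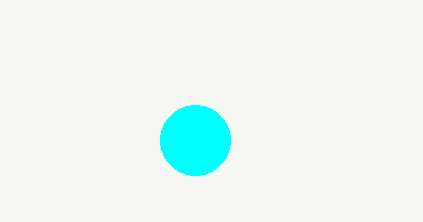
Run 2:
a = 195; b = 140; c = 35; col = 'cyan'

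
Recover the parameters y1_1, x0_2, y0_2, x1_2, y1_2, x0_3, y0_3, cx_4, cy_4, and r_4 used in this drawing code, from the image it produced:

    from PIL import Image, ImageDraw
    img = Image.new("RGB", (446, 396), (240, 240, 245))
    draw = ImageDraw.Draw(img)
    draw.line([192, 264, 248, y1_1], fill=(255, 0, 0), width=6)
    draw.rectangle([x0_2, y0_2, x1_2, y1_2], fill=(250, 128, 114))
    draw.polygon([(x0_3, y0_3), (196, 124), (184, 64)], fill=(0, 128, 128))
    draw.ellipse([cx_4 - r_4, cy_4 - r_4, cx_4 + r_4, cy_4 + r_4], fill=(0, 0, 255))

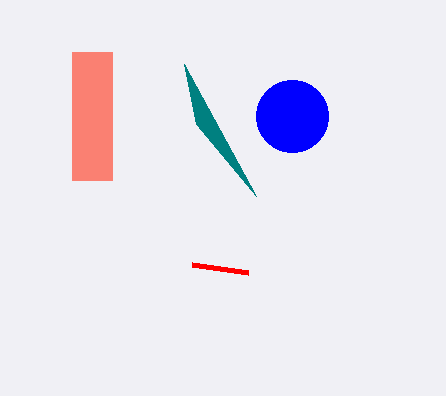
y1_1 = 272, x0_2 = 72, y0_2 = 52, x1_2 = 112, y1_2 = 180, x0_3 = 256, y0_3 = 196, cx_4 = 292, cy_4 = 116, r_4 = 36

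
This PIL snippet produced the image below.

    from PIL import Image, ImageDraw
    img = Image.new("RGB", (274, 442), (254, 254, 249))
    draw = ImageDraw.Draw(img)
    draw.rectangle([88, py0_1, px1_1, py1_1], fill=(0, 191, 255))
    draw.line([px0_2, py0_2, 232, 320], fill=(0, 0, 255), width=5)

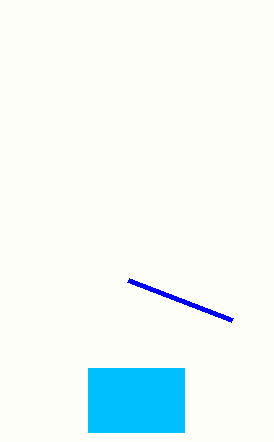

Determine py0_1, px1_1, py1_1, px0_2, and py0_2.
py0_1 = 368, px1_1 = 184, py1_1 = 432, px0_2 = 128, py0_2 = 280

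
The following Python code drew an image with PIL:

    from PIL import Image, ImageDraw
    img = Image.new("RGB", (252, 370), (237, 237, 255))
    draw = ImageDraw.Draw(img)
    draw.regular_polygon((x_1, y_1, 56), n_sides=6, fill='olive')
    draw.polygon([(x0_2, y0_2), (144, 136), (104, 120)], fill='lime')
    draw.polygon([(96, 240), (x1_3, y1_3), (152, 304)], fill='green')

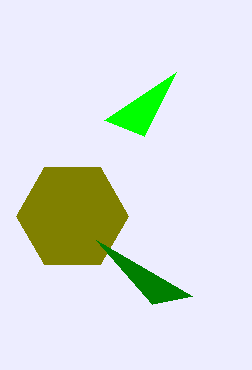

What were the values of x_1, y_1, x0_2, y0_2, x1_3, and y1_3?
x_1 = 72
y_1 = 216
x0_2 = 176
y0_2 = 72
x1_3 = 192
y1_3 = 296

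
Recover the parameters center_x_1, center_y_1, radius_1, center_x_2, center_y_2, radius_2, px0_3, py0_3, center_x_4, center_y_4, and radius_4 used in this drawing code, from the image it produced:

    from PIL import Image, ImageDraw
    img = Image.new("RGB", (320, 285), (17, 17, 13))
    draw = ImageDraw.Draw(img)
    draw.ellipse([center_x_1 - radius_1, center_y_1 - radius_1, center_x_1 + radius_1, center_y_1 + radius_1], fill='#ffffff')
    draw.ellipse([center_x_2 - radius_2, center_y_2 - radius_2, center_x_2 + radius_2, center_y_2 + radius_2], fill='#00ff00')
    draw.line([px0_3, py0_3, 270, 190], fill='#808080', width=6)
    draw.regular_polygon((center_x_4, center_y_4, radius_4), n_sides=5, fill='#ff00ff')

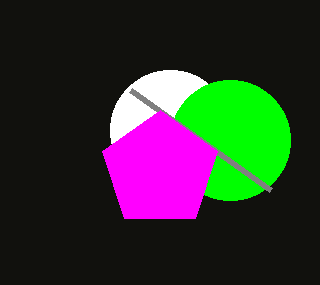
center_x_1 = 170
center_y_1 = 130
radius_1 = 60
center_x_2 = 230
center_y_2 = 140
radius_2 = 60
px0_3 = 130
py0_3 = 90
center_x_4 = 160
center_y_4 = 170
radius_4 = 60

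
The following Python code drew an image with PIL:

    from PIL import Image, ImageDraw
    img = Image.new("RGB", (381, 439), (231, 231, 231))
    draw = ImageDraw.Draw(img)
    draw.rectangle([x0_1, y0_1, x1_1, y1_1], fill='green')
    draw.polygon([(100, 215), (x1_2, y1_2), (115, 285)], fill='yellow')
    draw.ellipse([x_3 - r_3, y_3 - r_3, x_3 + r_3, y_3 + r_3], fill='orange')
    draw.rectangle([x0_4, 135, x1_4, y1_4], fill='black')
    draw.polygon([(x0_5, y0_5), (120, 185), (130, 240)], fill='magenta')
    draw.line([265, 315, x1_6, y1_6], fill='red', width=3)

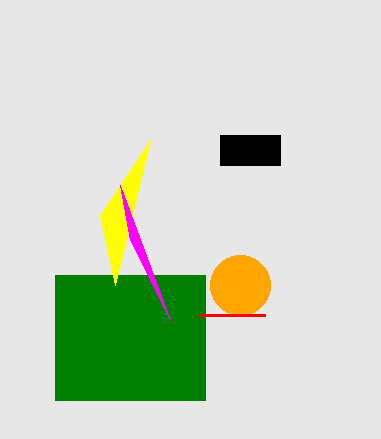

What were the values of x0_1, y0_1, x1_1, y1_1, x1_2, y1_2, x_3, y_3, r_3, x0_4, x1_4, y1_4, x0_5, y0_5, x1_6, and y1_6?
x0_1 = 55; y0_1 = 275; x1_1 = 205; y1_1 = 400; x1_2 = 150; y1_2 = 140; x_3 = 240; y_3 = 285; r_3 = 30; x0_4 = 220; x1_4 = 280; y1_4 = 165; x0_5 = 170; y0_5 = 320; x1_6 = 200; y1_6 = 315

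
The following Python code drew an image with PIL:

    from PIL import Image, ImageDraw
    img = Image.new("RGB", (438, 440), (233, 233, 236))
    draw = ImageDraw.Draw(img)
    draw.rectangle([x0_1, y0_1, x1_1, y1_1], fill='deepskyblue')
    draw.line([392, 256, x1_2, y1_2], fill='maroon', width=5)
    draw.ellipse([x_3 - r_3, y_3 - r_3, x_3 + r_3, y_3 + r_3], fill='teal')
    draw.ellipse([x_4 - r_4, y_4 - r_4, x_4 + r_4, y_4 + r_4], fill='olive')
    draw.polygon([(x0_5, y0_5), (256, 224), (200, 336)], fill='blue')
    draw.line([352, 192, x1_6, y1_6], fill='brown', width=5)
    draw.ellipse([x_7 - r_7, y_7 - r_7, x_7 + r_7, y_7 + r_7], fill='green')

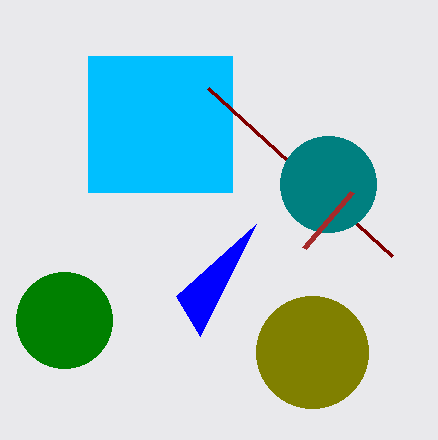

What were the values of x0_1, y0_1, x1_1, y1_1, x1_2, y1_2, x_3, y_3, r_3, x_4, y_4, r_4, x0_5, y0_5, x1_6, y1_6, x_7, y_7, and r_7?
x0_1 = 88; y0_1 = 56; x1_1 = 232; y1_1 = 192; x1_2 = 208; y1_2 = 88; x_3 = 328; y_3 = 184; r_3 = 48; x_4 = 312; y_4 = 352; r_4 = 56; x0_5 = 176; y0_5 = 296; x1_6 = 304; y1_6 = 248; x_7 = 64; y_7 = 320; r_7 = 48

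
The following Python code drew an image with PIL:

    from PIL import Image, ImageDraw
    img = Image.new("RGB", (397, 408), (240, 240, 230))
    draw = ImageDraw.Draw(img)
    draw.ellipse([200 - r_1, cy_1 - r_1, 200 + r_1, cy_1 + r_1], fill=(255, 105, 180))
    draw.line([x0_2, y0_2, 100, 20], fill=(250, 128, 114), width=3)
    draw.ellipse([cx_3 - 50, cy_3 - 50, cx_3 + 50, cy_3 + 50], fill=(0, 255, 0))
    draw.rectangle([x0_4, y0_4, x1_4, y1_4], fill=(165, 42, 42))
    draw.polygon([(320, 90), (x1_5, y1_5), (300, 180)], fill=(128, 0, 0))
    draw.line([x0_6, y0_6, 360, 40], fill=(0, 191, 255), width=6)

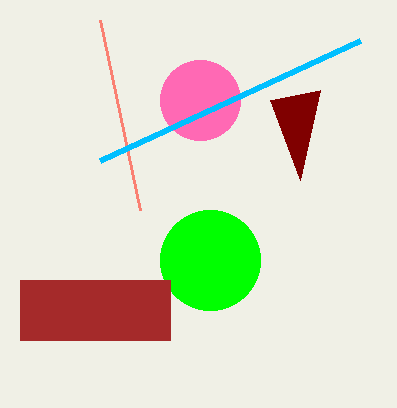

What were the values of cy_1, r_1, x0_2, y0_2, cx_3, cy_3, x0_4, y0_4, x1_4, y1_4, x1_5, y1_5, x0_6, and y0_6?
cy_1 = 100; r_1 = 40; x0_2 = 140; y0_2 = 210; cx_3 = 210; cy_3 = 260; x0_4 = 20; y0_4 = 280; x1_4 = 170; y1_4 = 340; x1_5 = 270; y1_5 = 100; x0_6 = 100; y0_6 = 160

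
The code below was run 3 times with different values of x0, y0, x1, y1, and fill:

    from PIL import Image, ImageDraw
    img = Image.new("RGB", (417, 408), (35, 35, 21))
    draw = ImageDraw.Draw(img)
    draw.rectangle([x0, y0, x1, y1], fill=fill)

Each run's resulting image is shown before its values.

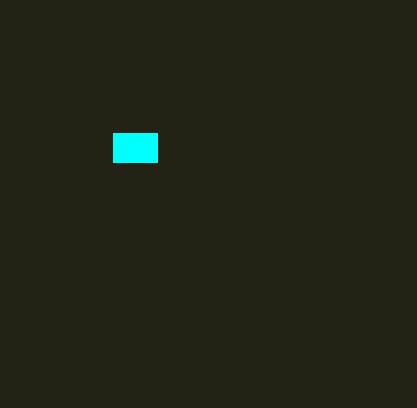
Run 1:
x0 = 113, y0 = 133, x1 = 157, y1 = 162, fill = 'cyan'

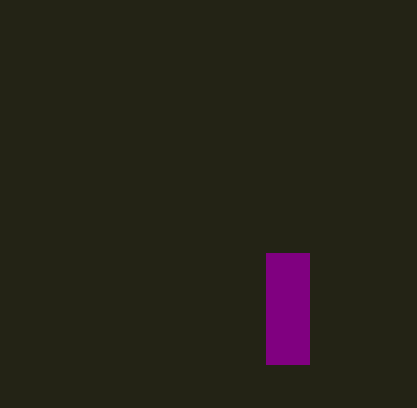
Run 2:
x0 = 266, y0 = 253, x1 = 309, y1 = 364, fill = 'purple'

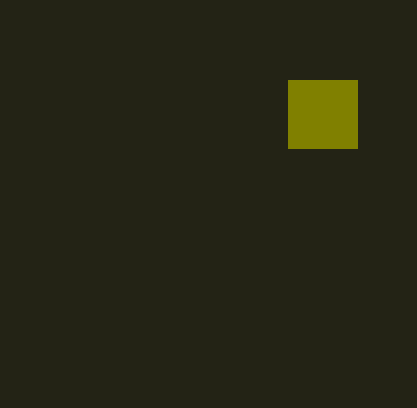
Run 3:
x0 = 288
y0 = 80
x1 = 357
y1 = 148
fill = 'olive'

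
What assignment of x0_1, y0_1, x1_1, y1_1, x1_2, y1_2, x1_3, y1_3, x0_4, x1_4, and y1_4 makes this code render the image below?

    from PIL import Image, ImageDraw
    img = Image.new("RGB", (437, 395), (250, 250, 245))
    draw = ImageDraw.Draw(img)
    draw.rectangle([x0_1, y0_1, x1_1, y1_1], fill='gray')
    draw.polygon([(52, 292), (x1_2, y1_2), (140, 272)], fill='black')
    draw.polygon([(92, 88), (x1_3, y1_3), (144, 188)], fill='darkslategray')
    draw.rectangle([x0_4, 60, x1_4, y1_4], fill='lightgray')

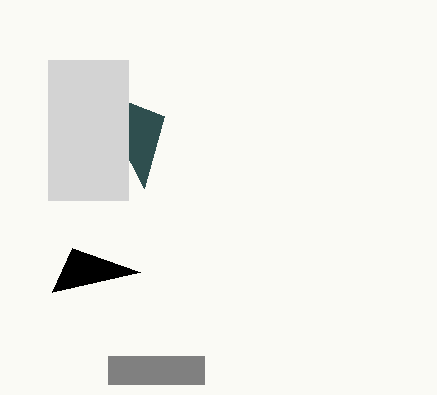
x0_1 = 108; y0_1 = 356; x1_1 = 204; y1_1 = 384; x1_2 = 72; y1_2 = 248; x1_3 = 164; y1_3 = 116; x0_4 = 48; x1_4 = 128; y1_4 = 200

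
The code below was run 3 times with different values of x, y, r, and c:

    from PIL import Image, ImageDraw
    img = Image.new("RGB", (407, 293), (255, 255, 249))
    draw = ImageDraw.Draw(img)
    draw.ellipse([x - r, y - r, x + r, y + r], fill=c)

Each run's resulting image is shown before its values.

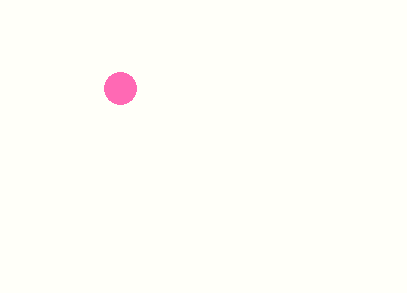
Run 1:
x = 120
y = 88
r = 16
c = 'hotpink'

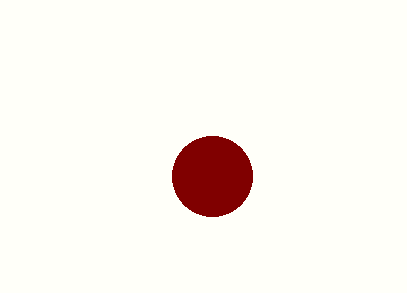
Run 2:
x = 212
y = 176
r = 40
c = 'maroon'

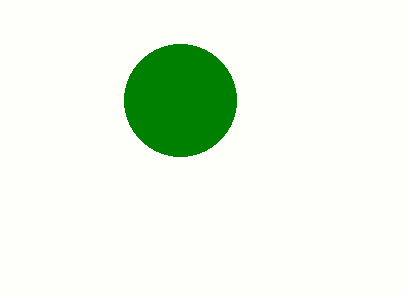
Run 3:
x = 180
y = 100
r = 56
c = 'green'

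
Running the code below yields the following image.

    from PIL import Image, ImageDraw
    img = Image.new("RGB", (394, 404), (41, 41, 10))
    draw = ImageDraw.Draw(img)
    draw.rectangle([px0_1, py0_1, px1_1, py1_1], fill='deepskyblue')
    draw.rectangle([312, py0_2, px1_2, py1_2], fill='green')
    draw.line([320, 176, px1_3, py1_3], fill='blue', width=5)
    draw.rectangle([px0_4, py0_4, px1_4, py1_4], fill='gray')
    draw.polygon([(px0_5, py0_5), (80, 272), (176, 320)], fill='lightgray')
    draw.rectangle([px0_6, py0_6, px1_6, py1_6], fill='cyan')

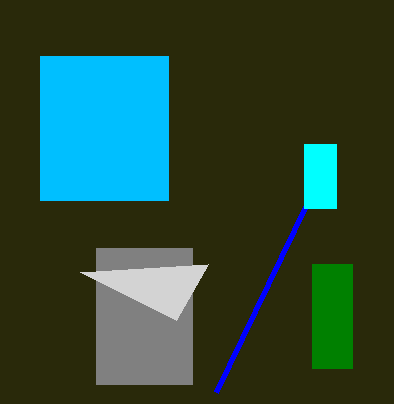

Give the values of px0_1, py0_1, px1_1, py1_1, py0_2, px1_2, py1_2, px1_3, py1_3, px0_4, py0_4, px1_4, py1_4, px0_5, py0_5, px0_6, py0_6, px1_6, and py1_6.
px0_1 = 40, py0_1 = 56, px1_1 = 168, py1_1 = 200, py0_2 = 264, px1_2 = 352, py1_2 = 368, px1_3 = 216, py1_3 = 392, px0_4 = 96, py0_4 = 248, px1_4 = 192, py1_4 = 384, px0_5 = 208, py0_5 = 264, px0_6 = 304, py0_6 = 144, px1_6 = 336, py1_6 = 208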